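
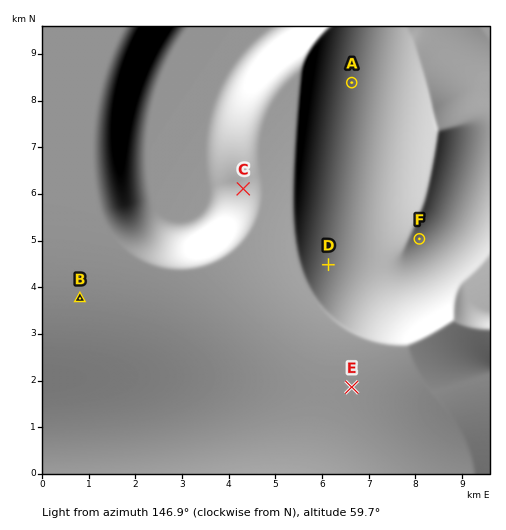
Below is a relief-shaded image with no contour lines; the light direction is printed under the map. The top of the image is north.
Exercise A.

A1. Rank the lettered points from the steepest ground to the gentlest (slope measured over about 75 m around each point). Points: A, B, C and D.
C D A B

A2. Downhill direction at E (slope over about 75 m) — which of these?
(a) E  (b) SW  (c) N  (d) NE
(d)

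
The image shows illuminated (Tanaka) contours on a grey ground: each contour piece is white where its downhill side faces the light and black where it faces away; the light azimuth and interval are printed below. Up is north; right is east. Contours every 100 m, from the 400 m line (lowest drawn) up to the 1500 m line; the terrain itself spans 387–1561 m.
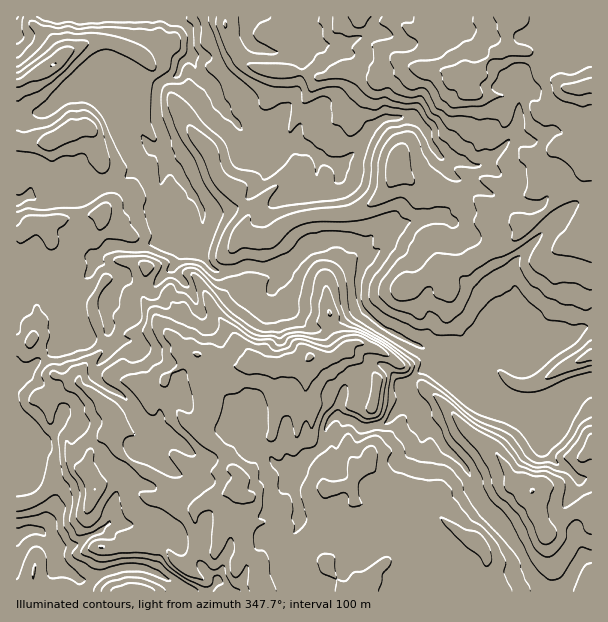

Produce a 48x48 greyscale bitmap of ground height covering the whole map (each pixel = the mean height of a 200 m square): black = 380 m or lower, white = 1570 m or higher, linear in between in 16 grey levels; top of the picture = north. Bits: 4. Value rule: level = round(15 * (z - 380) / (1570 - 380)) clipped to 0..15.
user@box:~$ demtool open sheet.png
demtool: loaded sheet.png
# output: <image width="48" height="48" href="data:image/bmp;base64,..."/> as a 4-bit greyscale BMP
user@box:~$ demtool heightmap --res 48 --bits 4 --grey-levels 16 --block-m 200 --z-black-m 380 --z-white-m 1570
<image width="48" height="48" href="data:image/bmp;base64,Qk32BAAAAAAAAHYAAAAoAAAAMAAAADAAAAABAAQAAAAAAIAEAAATCwAAEwsAABAAAAAAAAAAAAAAABEREQAiIiIAMzMzAERERABVVVUAZmZmAHd3dwCIiIgAmZmZAKqqqgC7u7sAzMzMAN3d3QDu7u4A////AGZmZWiZmHeJmrzMu7u83bqqu7u7upmZmWZVVWZ3d3m6qszLu7vLzMuqu7u7upmZmVZVZ3h3eJu6u8zLu7zLu8uqu7u8upqpmVVVaJqZmqq7y8zLqru7u7uqq7vMqZu6mURFZ4maqqq7zMy7q7u7qqqqu7zLmazLqkRGeZiZmqq7zMy7uruqqqqqu8u5ibzLq2ZWiqmZqqvMzMzLuru7u7u7u7qYmry7u3dmermaq7u8zd3Luru7y7u7u7qJq8y6q2d3irqaqru7zd3LqrzMy7u7u6mKvN3LqmZ3m7qqq6q7zd27qru8y7u6qpiavMy6mWZ4q7qqqqq7zdy6qqu7zLqpmYiby6mYmmZomqqqqqqrzMu7qqq7vLqZmImruod4qmZomau6qqq8zLu7u7qrq7qYiJq7qHZnmmZ4mau6qqvMy7u8vLqqmZmHeKuph2ZmeWeIiau6qqzMy7u8zMqZmpiHial3ZmZmeHiIiaupq7vMy7u8zMuqvKh3iZdmZmZmZ3iImrqau7vMzMvMzNy6vLh4mGVVZmZmZmeJqpmru8vMzMzN3dy7u7h4dlVWZ3d2ZmaJmomqq7zMzN3d3u3Lu7qXZVVmZmaIh3d3eIiZmrzN3d3d3u7dy7uXVWZmZmZniXh2Znd4irzMzMzLvdzN3LhlZmZmZmZmeHh2Zmd4msy6q7qYmpqruWVmZ3ZmZmZmZ3d2ZnZ3irqpqpd3d4modmZ3eIdmZmZnd2dmZnZ3ipqZqHZmZ4mnZniIiIh2Zmd3iGZmZnZniJmJl2ZlZomXV4mZmZh3ZneIiWZmZmdnd4d4dmZlVnmHV4mZmZmHd3iZmWZmZlZmh2Z3VVVVVniGVnmZmZmYd4maqmZmZlZ3h2VUVlVVVWdmVWiJmZmZiJqqqmZmZlVVVUQzVnZmZVVVVWeJmZmaqYqqu3Z3ZmZWVDMzRnd3ZlVVVWZ4mYmaqqmqu3d3ZmdlVDMzRXdnd2ZmZmZ3iIiaqrqqu2ZmZndlQzMzNGZmZ3d3d3Z3d4iaqqqqq0RFVWZlQzMzRVZlVVVmeIeIiImaqqqrq0RVVFVVQzMzVmVVVURFV5mZmYmZqqu7u0RVVVVEQzM0ZlVEVUREVpmZiIiZmqu7vFVVVVVUMyM1ZUQ0RUREVoqZh3iImqu7zFVmVWVDMyNFZDM0RERERomYd3iZmrvMzWZ3dmVDMyRWVDM0RERVVXmYeImamqvMzFVnd3UzMzRVQzMzREVVVWd3eJqqqqu8zFRFZmQzMjVUMzNEREVWZlVmiaqqqrzMzFRERUMzMkRDMzRERVVWZ3d3m8zLu7zN3WVEMzMzMkQzIzRFVWZneImarN3cu7vO7nZlQzMzMyIyI0VWZnh4iaq7zd7cu7ze7ld3VDMzRDIiNFZ3d3iImaq8zd7ty7zN3TVnZURERDISNWZmZmd4iau7vM3d3MzMzCNWZlRERDMTRmVWZmZ3iaqqu8zN3dzMzBNERERDMzMTRlVmZmeIiJmru7vM3czMzBMhEREREhEjVlVWZmeJmZqru7vM3tzMzA=="/>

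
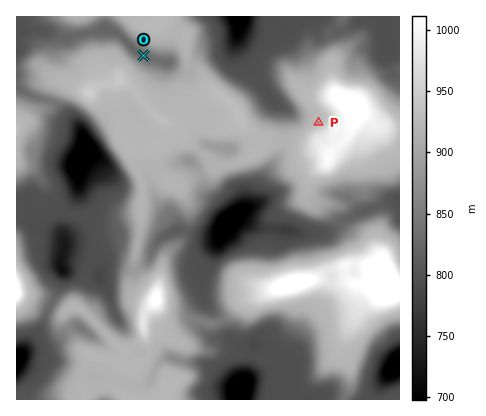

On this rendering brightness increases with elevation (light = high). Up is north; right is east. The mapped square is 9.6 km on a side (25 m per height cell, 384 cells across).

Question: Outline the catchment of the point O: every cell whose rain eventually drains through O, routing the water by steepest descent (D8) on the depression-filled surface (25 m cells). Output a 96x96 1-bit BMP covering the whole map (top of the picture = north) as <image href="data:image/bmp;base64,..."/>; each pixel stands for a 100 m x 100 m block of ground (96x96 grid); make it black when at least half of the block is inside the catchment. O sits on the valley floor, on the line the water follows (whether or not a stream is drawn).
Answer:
<image width="96" height="96" href="data:image/bmp;base64,Qk2+BAAAAAAAAD4AAAAoAAAAYAAAAGAAAAABAAEAAAAAAIAEAAATCwAAEwsAAAIAAAAAAAAA////AAAAAAAAAAAAAAAAAAAAAAAAAAAAAAAAAAAAAAAAAAAAAAAAAAAAAAAAAAAAAAAAAAAAAAAAAAAAAAAAAAAAAAAAAAAAAAAAAAAAAAAAAAAAAAAAAAAAAAAAAAAAAAAAAAAAAAAAAAAAAAAAAAAAAAAAAAAAAAAAAAAAAAAAAAAAAAAAAAAAAAAAAAAAAAAAAAAAAAAAAAAAAAAAAAAAAAAAAAAAAAAAAAAAAAAAAAAAAAAAAAAAAAAAAAAAAAAAAAAAAAAAAAAAAAAAAAAAAAAAAAAAAAAAAAAAAAAAAAAAAAAAAAAAAAAAAAAAAAAAAAAAAAAAAAAAAAAAAAAAAAAAAAAAAAAAAAAAAAAAAAAAAAAAAAAAAAAAAAAAAAAAAAAAAAAAAAAAAAAAAAAAAAAAAAAAAAAAAAAAAAAAAAAAAAAAAAAAAAAAAAAAAAAAAAAAAAAAAAAAAAAAAAAAAAAAAAAAAAAAAAAAAAAAAAAAAAAAAAAAAAAAAAAAAAAAAAAAAAAAAAAAAAAAAAAAAAAAAAAAAAAAAAAAAAAAAAAAAAAAAAAAAAAAAAAAAAAAAAAAAAAAAAAAAAAAAAAAAAAAAAAAAAAAAAAAAAAAAAAAAAAAAAAAAAAAAAAAAAAAAAAAAAAAAAAAAAAAAAAAAAAAAAAAAAAAAAAAAAAAAAAAAAAAAAAAAAAAAAAAAAAAAAAAAAAAAAAAAAAAAAAAAAAAAAAAAAAAAAAAAAAAAAAAAAAAAAAAAAAAAAAAAAAAAAAAAAAAAAAAAAAAAAAAAAAAAAAAAAAAAAAAAAAAAAAAAAAAAAAAAAAAAAAAAAAAAAAAAAAAAAAAAAAAAAAAAAAAAAAAAAAAAAAAAAAAAAAAAAAAAAAAAAAAAAAAAAAAAAAAAAAAAAAAAAAAAAAAAAAAAAAAAAAAAAAAAAAAAAAAAAAAAAAAAAAAAAAAAAAAAAAAAAAAAAAAAAAAAAAAAAAAAAAAAAAAAAAAAAAAAAAAAAAAAAAAAAAAAAAAAAAAAAAAAAAAAAAAAAAAAAAAAAAAAAAAAAAAAAAAAAAAAAAAAAAAAAAAAAAAAAAAAAAAAAAAAAAAAAAAAYAAAAAAAAAAAAAAB8AAAAAAAAAAAAAAD+AAAAAAAAAAAAAAP/gAAAAAAAAAAAAAP/gAAAAAAAAAAAAAf/gAAAAAAAAAAAAA//4AAAAAAAAAAAAB//8AAAAAAAAAAAAD//+AAAAAAAAAAAAD//+AAAAAAAAAAAAH//8AAAAAAAAAAAAf//8AAAAAAAAAAAAP//4AAAAAAAAAAAAH//wAAAAAAAAAAAAD//gAAAAAAAAAAAAB/+AAAAAAAAAAAAAA/+AAAAAAAAAAAAAA/+AAAAAAAAAAAAAA/+AAAAAAAAAAAAAAf8AAAAAAAAAAAAAAP8AAAAAAAAAAAAAAP8AAAAAAAAAAAAAAP8AAAAAAAAAAAAAAP8AAAAAAAAAAAAAAPwAAAAAAAAAAAAAAPgAAAAAAAAAAAAAADAAAAAAAAAAAAAAAAAAAAAAAAAA="/>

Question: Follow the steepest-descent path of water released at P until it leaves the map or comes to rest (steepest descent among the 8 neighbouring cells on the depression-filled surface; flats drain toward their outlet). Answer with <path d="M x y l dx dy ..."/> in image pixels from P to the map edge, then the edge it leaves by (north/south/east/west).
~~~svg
<path d="M318 122l-2-2-14 0-18-14-10-4 0-2-10-10-4-6-18-18 0-4-4-14 0-30 2-2"/>
exit: north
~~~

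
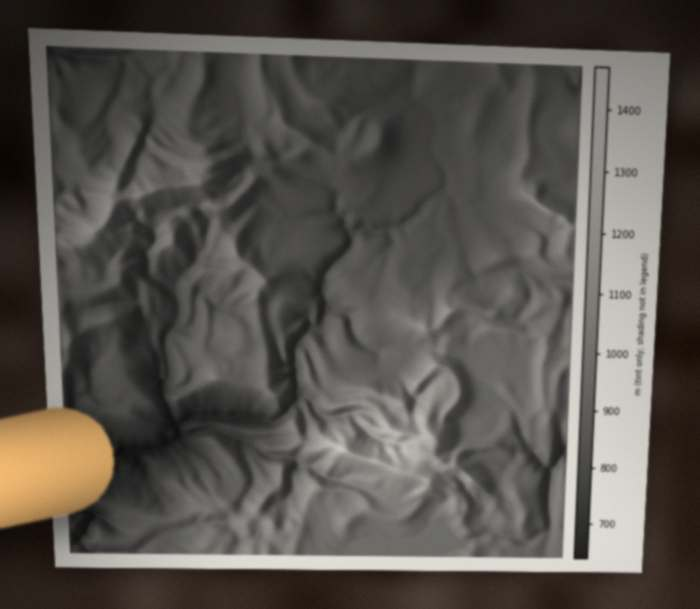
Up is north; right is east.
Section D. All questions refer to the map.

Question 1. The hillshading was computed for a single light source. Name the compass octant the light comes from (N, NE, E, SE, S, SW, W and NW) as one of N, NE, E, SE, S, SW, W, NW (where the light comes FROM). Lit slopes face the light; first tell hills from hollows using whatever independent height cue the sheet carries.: W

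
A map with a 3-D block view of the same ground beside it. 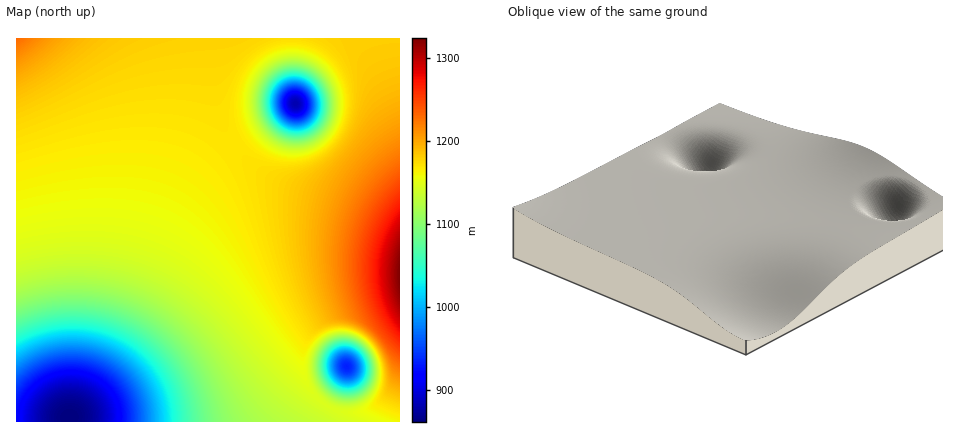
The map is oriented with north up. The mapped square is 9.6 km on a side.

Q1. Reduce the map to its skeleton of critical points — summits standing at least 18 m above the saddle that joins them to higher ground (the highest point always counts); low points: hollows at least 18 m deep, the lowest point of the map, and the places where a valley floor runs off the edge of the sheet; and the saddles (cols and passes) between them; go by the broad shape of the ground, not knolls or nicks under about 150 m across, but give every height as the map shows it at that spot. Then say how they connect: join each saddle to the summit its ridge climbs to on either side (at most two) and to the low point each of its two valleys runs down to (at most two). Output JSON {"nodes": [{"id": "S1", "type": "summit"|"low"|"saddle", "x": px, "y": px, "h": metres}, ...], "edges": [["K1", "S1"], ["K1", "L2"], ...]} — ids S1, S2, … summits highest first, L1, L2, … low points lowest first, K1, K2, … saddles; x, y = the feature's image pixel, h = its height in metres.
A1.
{"nodes": [
{"id": "S1", "type": "summit", "x": 400, "y": 274, "h": 1324},
{"id": "S2", "type": "summit", "x": 16, "y": 38, "h": 1231},
{"id": "L1", "type": "low", "x": 70, "y": 418, "h": 862},
{"id": "L2", "type": "low", "x": 296, "y": 104, "h": 882},
{"id": "L3", "type": "low", "x": 346, "y": 366, "h": 934},
{"id": "K1", "type": "saddle", "x": 234, "y": 146, "h": 1170},
{"id": "K2", "type": "saddle", "x": 328, "y": 406, "h": 1146}],
"edges": [["K1", "S1"], ["K1", "S2"], ["K1", "L1"], ["K1", "L2"], ["K2", "S1"], ["K2", "L1"], ["K2", "L3"]]}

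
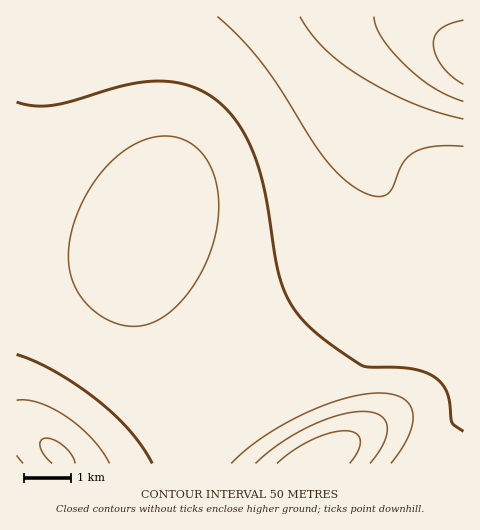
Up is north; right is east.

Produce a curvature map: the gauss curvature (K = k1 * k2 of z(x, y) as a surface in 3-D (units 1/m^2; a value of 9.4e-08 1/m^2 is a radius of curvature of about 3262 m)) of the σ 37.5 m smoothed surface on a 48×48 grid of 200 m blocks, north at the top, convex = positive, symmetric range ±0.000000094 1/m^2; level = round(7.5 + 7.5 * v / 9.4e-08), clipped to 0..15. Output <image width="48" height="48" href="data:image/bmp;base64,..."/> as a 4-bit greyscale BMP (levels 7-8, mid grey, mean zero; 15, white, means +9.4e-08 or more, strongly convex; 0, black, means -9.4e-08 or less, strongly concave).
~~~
<image width="48" height="48" href="data:image/bmp;base64,Qk32BAAAAAAAAHYAAAAoAAAAMAAAADAAAAABAAQAAAAAAIAEAAATCwAAEwsAABAAAAAAAAAAAAAAABEREQAiIiIAMzMzAERERABVVVUAZmZmAHd3dwCIiIgAmZmZAKqqqgC7u7sAzMzMAN3d3QDu7u4A////AHiJ+oh3d3d3d3d3d3d4iZmZmYh3d3d3iHiL2Id3d3d3d3d3d3d3iJmZmZiHd3d3d4iJiId3d3d3d3d3d3d3eIiZmZiId3d3d4iIh3d3d3d3d3d3d3d3d3iIiYiId3d3d4iId3d3d3d3d3d3d3d3d3d4iIiId3d3d3d3d3d3d3d3d3d3d3d3d3d3eIiId3d3d3d3d3d3d3d3d3d3d3d3d3d3d3d3d3d3d3d3d3d3d3d3d3d3d3d3d3d3d3d3d3d3d3d3d3d3d3d3d3d3d3d3d3d3d3d3d3d3d3d3d3d3d3d3d3d3d3d3d3d3d3d3d3d3d3d3d3d3d3d3d3d3d3d3d3d3d3d3d3d3d3d3d4iIh3d3d3d3d3d3d3d3d3d3d3d3d3d3d4iIh3d3d3d3d3d3d3d3d3d3d4h3d3d3eIiIh3d3d3d3d3d3d3d3d3d3d3d3d3d3eIiIh3d3d3d3d3d3d3d3d3d3d3d3d3d3eIiId3d3d3d3d3d3d3d3d3d3d3d3d3d3d4iId3d3d3d3d3d3d3d3d3d3d3d3d3d3d3d3d3d3d3d3d3d3d3d3d3d3d3d3d3d3d3d3d3d3d3d3d3d3d3d3d3d3d3d3d3d3d3d3d3d3d3d3d3d3d3d3d3d3d3d3d3d3d3d3d4iHd3d3d3d3d3d3d3d3d3d3d3d3d3d3eIiIh3d3d3d3d3d3d3d3d3d3d3d3d3d3iIiIiId3d3d3d3d3d3d3d3d3d3d3d3d3iIiIiIh3d3d3d3d3d3d3d3d3d3d3d3d3iIiIiIh3d3d3d3d3d3d3d3d3d3d3d3d3iIiIiIiHd3d3d3d3d3d4d3d3d3d3d3d3iIiIiIiHd3d3d3d3d3eHd3d3d3d3d3d3iIiIiIiId3d3d3d3d3iHd3d3eHd3d3d3iIiIiIiId3d3d3d3d4h3d3d3iHd3d3d3iIiIiIiId3d3d3d3eIh3d3eIiHd3d3d3iIiIiIiId3d3d3d3eId3d3iIiHd3d3d3eIiIiIiId3d3d3d3iHd3d3iIiHd3d3d3eIiIiIiId3d3d3d4iHd3d3iIiHd3d3d3d4iIiIiId3d3d3d4h3d3d3iIiHd3d3d3d3iIiIiHd3d3d3eId3d3d3d4iHd3d3d3d3d4iIh3d3d3d3d3d3d3d3d3d3d3d3d3d3d3d3d3d3d3d3d3d3d3d3d3d3d3d3d3d3d3d3d3d3d3d3d3d3d3d3d3d3d3d3d3d3d3d3d3d3d3d3d3d3d3d3d3d3d3d3d3d3d3d3d3d3d3h3d3d3d3d3d3d3d3d3d3d3d3d3d3d3d4h3d3d3d3d3d3d3d3d3d3d3d3d3d3d3d4h3d3d3d3d3d3eHd3d3d3d3d3d3d3d3d4h3d3d3d3d3d3eHd3d3d3d3d3d3d3d3d3d3d3d3d3d3d3eHd3d3d3d3d3d3d3d3d3eHd3d3d3d3d3d3d3d3d3d3d3d3d3d3d3iId3d3d3d3d3d3d3d3d3d3d3d3d3d3d3iIh3d3d3d3d3d3d3d3d3d3d3d3d3d3d3iIiHd3d3d3d3dw=="/>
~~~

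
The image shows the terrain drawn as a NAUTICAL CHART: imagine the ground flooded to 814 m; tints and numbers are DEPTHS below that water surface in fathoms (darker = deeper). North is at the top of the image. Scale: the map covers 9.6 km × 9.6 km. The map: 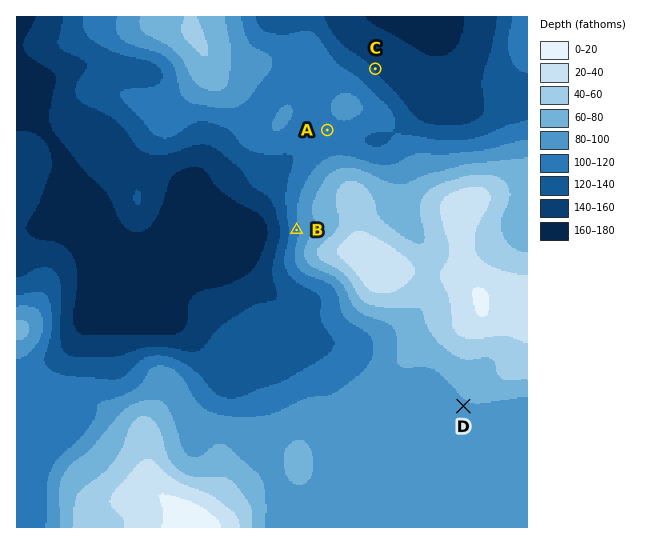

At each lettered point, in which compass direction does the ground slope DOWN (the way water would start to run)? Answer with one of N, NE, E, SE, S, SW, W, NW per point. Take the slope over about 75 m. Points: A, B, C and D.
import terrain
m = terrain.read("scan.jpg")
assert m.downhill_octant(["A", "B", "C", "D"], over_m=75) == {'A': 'SW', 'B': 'W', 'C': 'NE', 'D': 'SW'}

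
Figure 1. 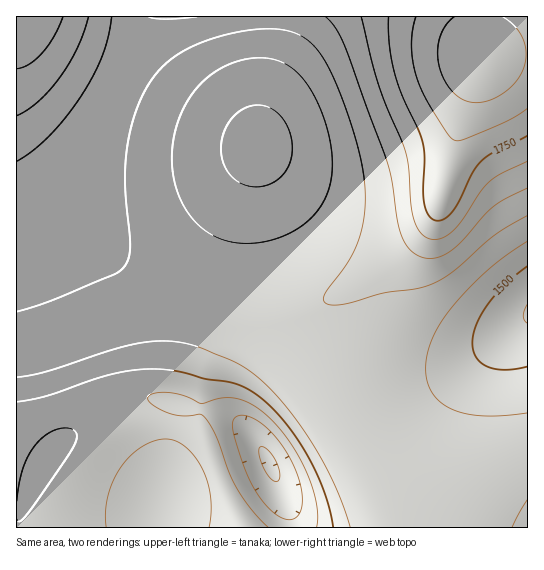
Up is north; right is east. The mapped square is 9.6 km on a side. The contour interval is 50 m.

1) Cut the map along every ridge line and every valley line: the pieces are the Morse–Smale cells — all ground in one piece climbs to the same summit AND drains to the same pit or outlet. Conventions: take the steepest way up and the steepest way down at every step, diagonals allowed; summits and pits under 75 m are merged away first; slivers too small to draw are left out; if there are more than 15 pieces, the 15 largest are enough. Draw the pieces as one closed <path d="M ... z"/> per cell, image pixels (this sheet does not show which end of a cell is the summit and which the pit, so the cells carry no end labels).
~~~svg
<path d="M477 16l-327 0-70 138-13 19-15 14 15 15 22 32 17 17 41 24 56 20 50 12 41 2 24-5 28-15 36-28 25-16 14-10 12-16 7-16 16-68 24-74z"/><path d="M53 188l-24 20-13 7 1 313 378-1-11-34-25-48-16-47-10-75 0-21 4-7-19 9-15 4-32 1-58-12-46-14-41-19-20-13-17-17-17-25z"/><path d="M527 55l-47 2-27 88-13 58-7 16-14 17-78 56-8 10 4 64 8 43 14 36 25 48 11 35 133-1z"/><path d="M149 16l-133 1 1 198 24-16 35-38z"/><path d="M527 16l-49 0 2 39 47 0z"/>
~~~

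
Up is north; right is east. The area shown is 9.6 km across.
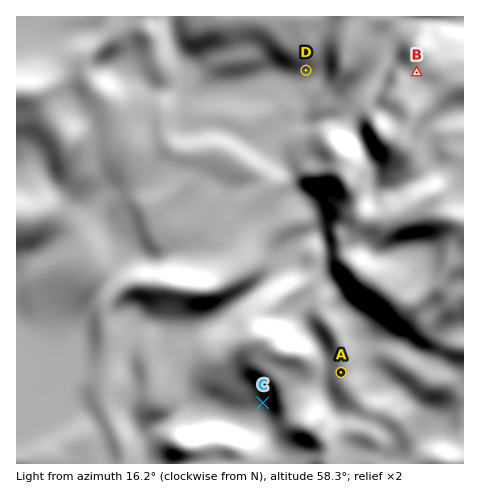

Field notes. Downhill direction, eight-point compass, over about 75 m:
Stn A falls W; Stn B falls W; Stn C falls SW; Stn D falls S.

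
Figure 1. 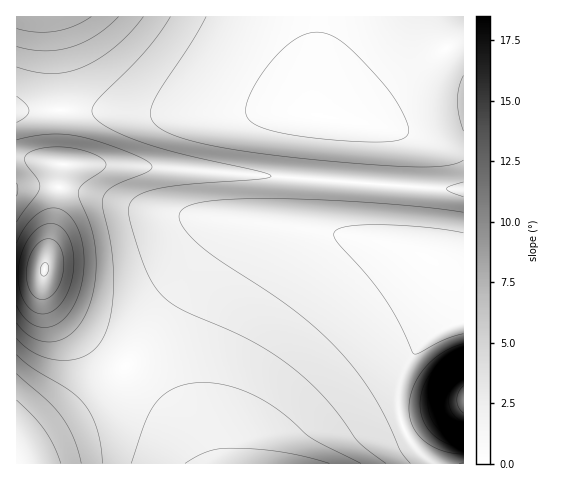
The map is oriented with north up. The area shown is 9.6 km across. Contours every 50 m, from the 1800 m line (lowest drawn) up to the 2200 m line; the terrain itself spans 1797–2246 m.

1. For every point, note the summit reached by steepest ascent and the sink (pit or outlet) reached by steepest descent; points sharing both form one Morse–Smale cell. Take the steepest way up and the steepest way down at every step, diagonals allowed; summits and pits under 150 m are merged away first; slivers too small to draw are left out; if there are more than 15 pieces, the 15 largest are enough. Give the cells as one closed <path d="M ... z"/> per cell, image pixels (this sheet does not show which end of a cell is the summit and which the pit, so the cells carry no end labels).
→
<path d="M463 16l-144 0-3 52 2 47-35-5-70 3-197-2 0 47 47 7-9 57-10 47 0 17 5 12 25 27 63 50 31 30 22 28 16 31 228-1-11-7-15-18-8-20-2-22 6-28 13-20 21-17 26-10z"/><path d="M318 16l-301 0-1 94 88 0 28 3 151-3 35 5-2-10z"/><path d="M27 158l-11 1 0 304 188 1-1-8-13-23-22-28-31-30-63-50-25-27-5-12 0-17 10-47 9-57z"/><path d="M463 322l-14 3-24 15-15 17-10 24-2 23 5 24 14 23 17 13 30-1z"/>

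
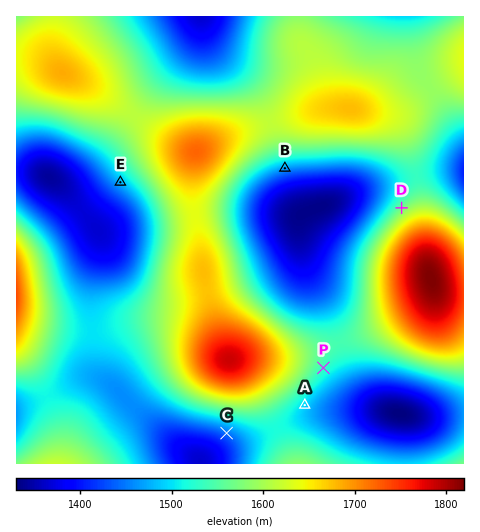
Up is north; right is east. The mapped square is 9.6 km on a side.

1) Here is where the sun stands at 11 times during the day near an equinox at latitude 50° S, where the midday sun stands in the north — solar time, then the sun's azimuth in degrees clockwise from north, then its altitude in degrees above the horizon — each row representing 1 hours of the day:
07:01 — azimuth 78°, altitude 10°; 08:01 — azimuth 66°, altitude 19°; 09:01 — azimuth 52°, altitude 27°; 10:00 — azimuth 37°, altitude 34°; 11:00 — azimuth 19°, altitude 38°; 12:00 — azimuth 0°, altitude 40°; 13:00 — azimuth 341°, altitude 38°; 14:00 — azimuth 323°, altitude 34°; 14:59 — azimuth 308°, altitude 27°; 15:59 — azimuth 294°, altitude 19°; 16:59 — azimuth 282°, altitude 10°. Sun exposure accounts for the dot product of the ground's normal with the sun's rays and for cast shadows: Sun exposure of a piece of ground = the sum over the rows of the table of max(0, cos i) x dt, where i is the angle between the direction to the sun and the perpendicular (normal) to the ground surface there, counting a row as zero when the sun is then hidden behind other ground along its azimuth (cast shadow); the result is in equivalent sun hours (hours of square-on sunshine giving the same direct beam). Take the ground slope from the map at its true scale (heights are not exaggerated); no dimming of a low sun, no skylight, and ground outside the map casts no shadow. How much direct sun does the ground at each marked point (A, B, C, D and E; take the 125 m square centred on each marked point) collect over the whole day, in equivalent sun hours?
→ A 4.4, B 3.4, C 3.9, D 5.7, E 4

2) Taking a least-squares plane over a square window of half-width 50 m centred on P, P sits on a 7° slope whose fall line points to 131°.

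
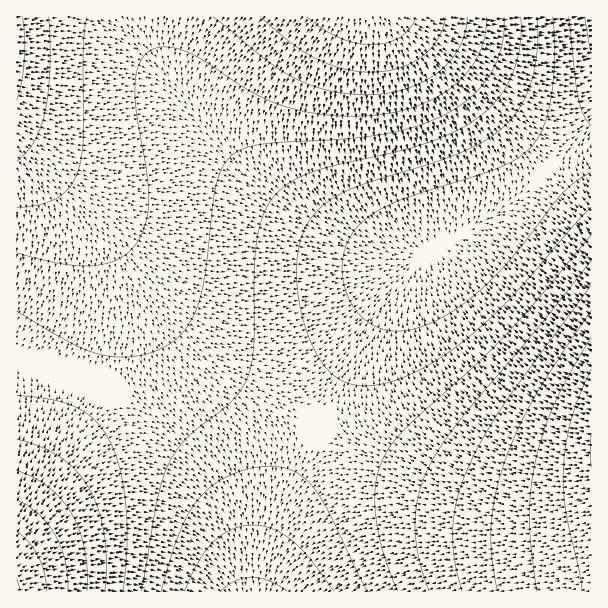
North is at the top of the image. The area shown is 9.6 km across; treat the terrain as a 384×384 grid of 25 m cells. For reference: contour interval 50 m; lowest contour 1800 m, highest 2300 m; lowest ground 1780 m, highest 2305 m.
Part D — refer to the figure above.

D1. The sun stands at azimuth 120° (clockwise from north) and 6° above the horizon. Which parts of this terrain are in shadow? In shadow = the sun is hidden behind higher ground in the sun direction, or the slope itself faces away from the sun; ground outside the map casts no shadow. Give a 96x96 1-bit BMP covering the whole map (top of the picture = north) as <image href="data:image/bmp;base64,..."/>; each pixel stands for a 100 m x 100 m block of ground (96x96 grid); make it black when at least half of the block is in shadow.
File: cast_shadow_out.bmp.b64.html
<image width="96" height="96" href="data:image/bmp;base64,Qk2+BAAAAAAAAD4AAAAoAAAAYAAAAGAAAAABAAEAAAAAAIAEAAATCwAAEwsAAAIAAAAAAAAA////AAAAAAAAAAAAAAAAAAAAAAAAAAAAAAAAAAAAAAAAAAAAAAAAAAAAAAAAAAAAAAAAAAAAAAAAAAAAAAAAAAAAAAAAAAAAAAAAAAAAAAAAAAAAAAAAAAAAAAAAAAAAAAAAAAAAAAAAAAAAAAAAAAAAAAAAAAAAAAAAAAAAAAAAAAAAAAAAAAAAAAAAAAAAAAAAAAAAAAAAAAAAAAAAAAAAAAAAAAAAAAAAAAAAAAAAAAAAAAAAAAAAAAAAAAAAAAAAAAAAAAAAAAAAAAAAAAAAAAAAAAAAAAAAAAAAAAAAAAAAAAAAAAAAAAAAAAAAAAAAAAAAAAAAAAAAAAAAAAAAAAAAAAAAAAAAAAAAAAAAAAAAAAAAAAAAAAAAAAAAAAAAAAAAD/4AAAAAAAAAAAAAf/8AAAAAAAAAAAAB//8AAAAAAAAAAAAH//8AAAAAAAAAAAAP//8AAAAAAAAAAAA///8AAAAAAAAAAAB///8AAAAAAAAAAAD///8AAAAAAAAAAAH///8AAAAAAAAAAAP///8AAAAAAAAAAAf///8AAAAAAAAAAA////8AAAAAAAAAAB////8AAAAAAAAAAB////8AAAAAAAAAAD////8AAAAAAAAAAH////8AAAAAAAAAAH////8AAAAAAAAAAP////8AAAAAAAAAAP////8AAAAAAAAAAf////8AAAAAAAAAAf////8AAAAAAAAAA/////8AAAAAAAAAA/////8AAAAAAAAAA/////8AAAAAAAAAA/////8AAAAAAAAAB/////8AAAAAAAAAB/////8AAAAAAAAAB/////8AAAAAAAAAA/////8AAAAAAAAAA/////8AAAAAAAAAA/////8AAAAAAAAAAf////8AAAAAAAAAAP////8AAAAAAAAAAP////8AAAAAAAAAAD////8AAAAAAAAAAB////8AAAAAAAAAAAf///8AAAAAAAAAAAH///8AAAAAAAAAAAB///8AAAAAAAAAAAAP//8AAAAAAAAAAAAA//8AAAAAAAAAAAAAD/8AAAAAAAAAAAAAAH8AAAAAAAAAAAAAAAEAAAAAAAAAAAAAAAAAAAAAAAAAAAAAAAAAAAAAAAAAAAAAAAAAAAAAAAAAAAAAAAAAAAAAAAAAAAAAAAAAAAAAAAAAAAAAAAAAAAAAAAAAAAAAAAAAAAAAAAAAAAAAAAAAAAAAAAAAAAAAAAAAAAAAAAAAAAAAAAAAAAAAAAAAAAAAAAAAAAAAAAAAAAAAAAAAAAAAAAAAAAAAAAAAAAAAAAAAAAAAAAAAAAAAAAAAAAAAAAAAAAAAAAAAAAAAAAAAAAAAAAAAAAAAAAAAAAAAAAAAAAAAAAAAAAAAAAAAAAAAAAAAAAAAAAAAAAAAAAAAAAAAAAAAAAAAAAAAAAAAAAAAAAAAAAAAAAAAAAAAAAAAAAAAAAAAAAAAAAAAAAAAAAAAAAAAAAAAAAAAAAAAAAAAAAAAAAAAAAAAAAAAAAAAAAAAAAAAAAAAAAAAAAAAAAAAAAAAAAAAAAA="/>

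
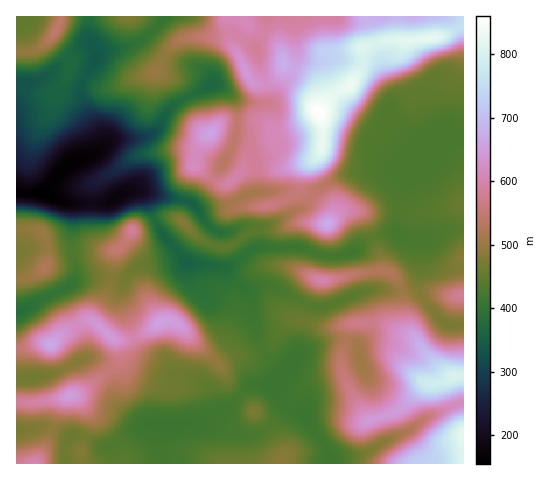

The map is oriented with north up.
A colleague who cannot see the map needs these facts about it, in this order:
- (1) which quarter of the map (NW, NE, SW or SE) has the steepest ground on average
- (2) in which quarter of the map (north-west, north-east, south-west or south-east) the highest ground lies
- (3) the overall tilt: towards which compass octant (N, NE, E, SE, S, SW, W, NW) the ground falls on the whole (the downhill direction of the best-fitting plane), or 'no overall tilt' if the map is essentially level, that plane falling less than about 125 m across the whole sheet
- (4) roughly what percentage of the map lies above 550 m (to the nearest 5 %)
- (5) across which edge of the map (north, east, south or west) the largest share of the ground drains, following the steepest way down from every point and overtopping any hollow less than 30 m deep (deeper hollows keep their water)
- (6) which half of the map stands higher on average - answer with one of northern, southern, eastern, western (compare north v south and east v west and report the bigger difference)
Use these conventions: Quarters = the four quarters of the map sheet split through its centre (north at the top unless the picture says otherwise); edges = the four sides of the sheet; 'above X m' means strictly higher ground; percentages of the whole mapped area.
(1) The north-west quarter is the steepest part of the map.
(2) The highest point lies in the north-east quarter of the map.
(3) Overall the map slopes down towards the west.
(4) Roughly 30 % of the ground is higher than 550 m.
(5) Most of the ground drains across the western edge.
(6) Taken as a whole, the eastern half is higher than the western.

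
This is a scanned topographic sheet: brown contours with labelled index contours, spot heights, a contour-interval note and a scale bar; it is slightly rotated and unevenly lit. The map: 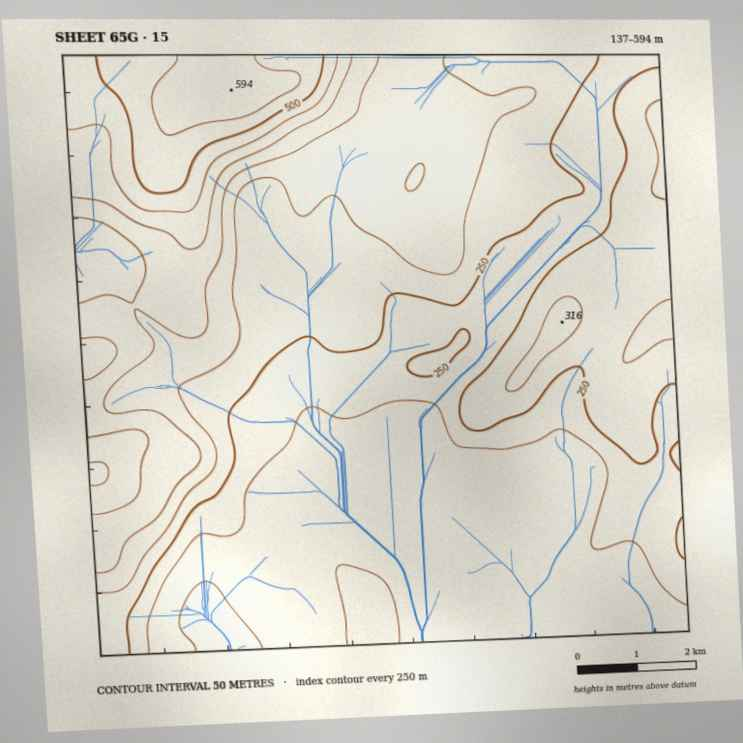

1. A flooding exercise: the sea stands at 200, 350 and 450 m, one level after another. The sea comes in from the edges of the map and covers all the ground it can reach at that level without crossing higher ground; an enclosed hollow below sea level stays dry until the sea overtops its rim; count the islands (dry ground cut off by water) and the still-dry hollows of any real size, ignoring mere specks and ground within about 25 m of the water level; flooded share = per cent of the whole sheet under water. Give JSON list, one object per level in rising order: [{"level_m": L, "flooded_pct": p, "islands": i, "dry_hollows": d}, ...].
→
[{"level_m": 200, "flooded_pct": 25, "islands": 0, "dry_hollows": 0}, {"level_m": 350, "flooded_pct": 82, "islands": 0, "dry_hollows": 0}, {"level_m": 450, "flooded_pct": 92, "islands": 0, "dry_hollows": 0}]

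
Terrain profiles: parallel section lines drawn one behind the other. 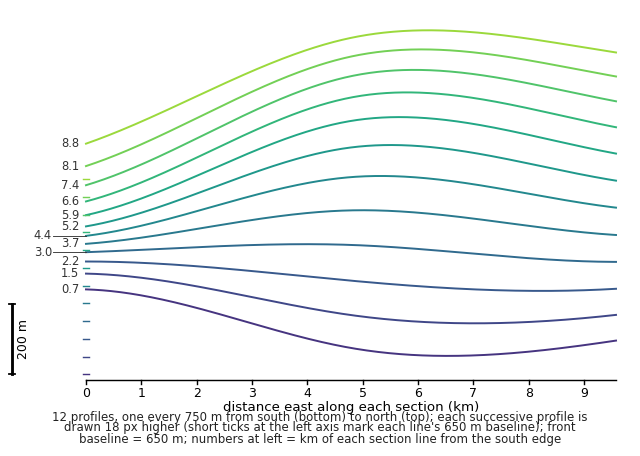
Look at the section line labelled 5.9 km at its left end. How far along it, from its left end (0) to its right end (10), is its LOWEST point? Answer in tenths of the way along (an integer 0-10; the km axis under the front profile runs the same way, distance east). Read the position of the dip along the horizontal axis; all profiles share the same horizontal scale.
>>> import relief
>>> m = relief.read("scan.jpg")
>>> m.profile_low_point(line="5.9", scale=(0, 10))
0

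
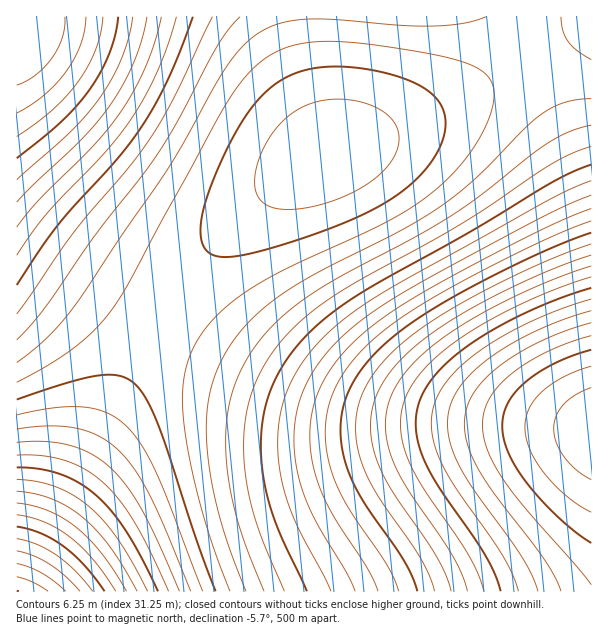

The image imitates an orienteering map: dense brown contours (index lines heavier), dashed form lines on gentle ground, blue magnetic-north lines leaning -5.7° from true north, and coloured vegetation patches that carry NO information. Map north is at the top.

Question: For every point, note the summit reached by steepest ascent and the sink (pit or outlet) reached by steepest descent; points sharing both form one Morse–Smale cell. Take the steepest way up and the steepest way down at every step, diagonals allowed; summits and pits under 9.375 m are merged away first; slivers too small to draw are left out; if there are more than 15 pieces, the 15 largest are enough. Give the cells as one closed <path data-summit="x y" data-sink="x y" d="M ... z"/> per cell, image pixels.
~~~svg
<path data-summit="327 153" data-sink="591 429" d="M528 60l-55 31-57 29-39 16-53 18-27 16-42 34-27 26-34 37-36 53 52 30 62 32 60 22 40 10 38 4 181 10 1-230-27-69z"/><path data-summit="17 591" data-sink="591 429" d="M159 320l-19 31-48 98-30 54-24 48-15 41 569-1-1-163-181-10-60-9-38-11-40-16-62-32z"/><path data-summit="327 153" data-sink="23 29" d="M501 16l-475 0-2 13-8 3 0 193 77 55 60 38 6 1 35-52 34-37 27-26 42-34 27-16 53-18 39-16 57-29 52-30 3-4-4-6z"/><path data-summit="17 591" data-sink="23 29" d="M17 226l-1 365 5 1 17-41 24-48 96-183-65-40z"/><path data-summit="17 591" data-sink="591 429" d="M591 25l-25 12-37 22 36 70 19 47 7 22z"/><path data-summit="17 591" data-sink="23 29" d="M591 16l-89 1 26 43 38-23 25-12z"/>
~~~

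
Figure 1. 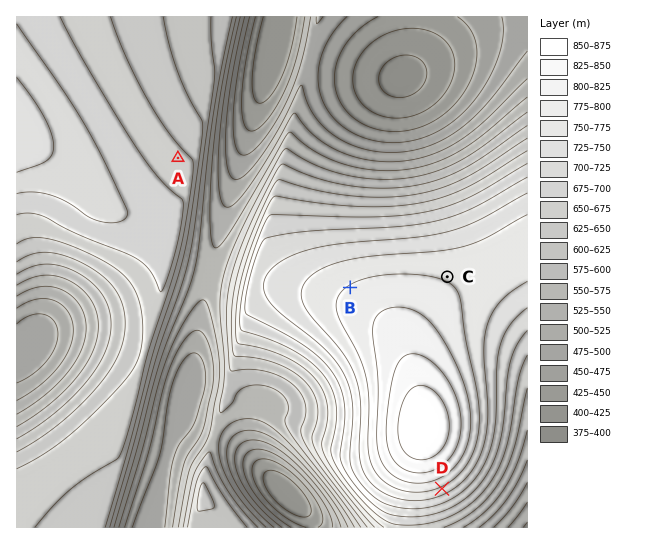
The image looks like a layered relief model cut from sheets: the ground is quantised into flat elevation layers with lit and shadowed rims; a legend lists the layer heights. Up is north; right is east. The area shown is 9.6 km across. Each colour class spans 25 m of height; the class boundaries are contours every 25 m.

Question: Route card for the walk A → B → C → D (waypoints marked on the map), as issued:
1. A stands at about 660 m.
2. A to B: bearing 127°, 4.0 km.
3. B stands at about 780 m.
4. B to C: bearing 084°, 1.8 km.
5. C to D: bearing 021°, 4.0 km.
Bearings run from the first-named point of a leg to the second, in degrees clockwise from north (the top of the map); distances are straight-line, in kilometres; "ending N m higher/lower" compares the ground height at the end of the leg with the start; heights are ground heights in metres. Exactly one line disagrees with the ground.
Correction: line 5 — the bearing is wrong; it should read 181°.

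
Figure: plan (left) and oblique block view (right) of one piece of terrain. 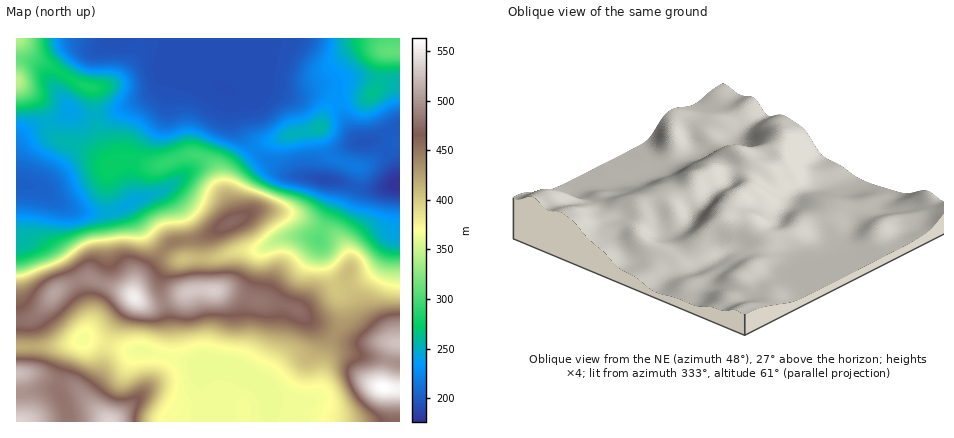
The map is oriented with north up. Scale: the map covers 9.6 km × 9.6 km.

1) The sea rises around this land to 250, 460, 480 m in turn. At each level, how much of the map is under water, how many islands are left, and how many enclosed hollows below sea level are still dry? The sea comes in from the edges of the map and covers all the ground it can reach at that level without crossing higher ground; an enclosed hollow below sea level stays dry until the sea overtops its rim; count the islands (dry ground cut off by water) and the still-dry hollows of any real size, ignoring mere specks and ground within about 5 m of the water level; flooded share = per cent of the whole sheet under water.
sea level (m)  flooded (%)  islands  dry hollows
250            32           1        0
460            84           1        0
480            89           1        0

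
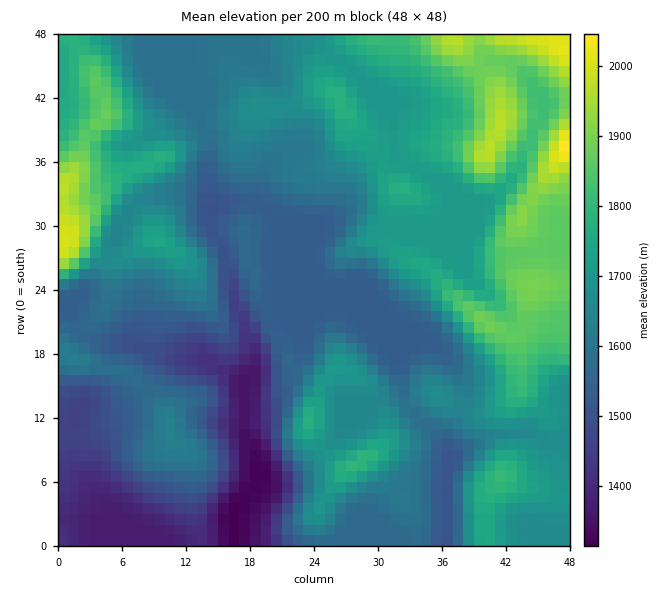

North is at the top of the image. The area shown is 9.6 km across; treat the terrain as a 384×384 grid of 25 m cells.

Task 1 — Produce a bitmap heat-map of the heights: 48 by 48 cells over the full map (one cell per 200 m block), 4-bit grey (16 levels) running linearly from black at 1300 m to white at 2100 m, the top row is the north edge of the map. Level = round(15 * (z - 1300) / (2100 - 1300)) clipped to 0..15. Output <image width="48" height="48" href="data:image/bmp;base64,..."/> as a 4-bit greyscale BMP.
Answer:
<image width="48" height="48" href="data:image/bmp;base64,Qk32BAAAAAAAAHYAAAAoAAAAMAAAADAAAAABAAQAAAAAAIAEAAATCwAAEwsAABAAAAAAAAAAAAAAABEREQAiIiIAMzMzAERERABVVVUAZmZmAHd3dwCIiIgAmZmZAKqqqgC7u7sAzMzMAN3d3QDu7u4A////ACIhEREREiIRAREkRVVVVVVVVEV4iHd3dyIRERERIiIRARI0VmZVVVVVVEV4iHd3dyIREREiIiIQARE0Z3ZVVVVVVEV4iHd3dyIhESIiMzMhABEkV3dlVVZmVEV5mId3dyIiIiIzNEMhEAETRnd2VWZmVEV5mYiIiCIiIiM0REQyEQASRniHZmZmVEV5mZmIhyIiIzRFVVVDIQASRniZh2ZmVEV4mZmIdzIiM0VVVVVUIQETVniZmIdmVERnmZiHdzMzNEVmZmZTIQEkZ3iJmYd2VERWiIiHdzMzNEVmZmVDIRE1eHd3iIh2VURWd3d3dzMzREVWZlVCERJGiId3d4h2VVVmZ3d3dzMzREVWZlQyERI2iYd3d3dlVWZnd3d3dzMzREVWZlQyIRI1eYd3d3dlZmZ3iIiIdzMzREVWZVVDERJFaId3d3ZWZ3ZniJmId0MzRFVVVVVCERNEV4d3d2ZWd3ZneJmYd0REVVVVREMyERJFVnh3d2VWZmZmeJqYh1VVVVVEMzIiIRJFVXiHdlRVZlVmeaqZiGZlVURDMzIiIhJFVWeHZURFVVVniaqpmWZVRERDMzMzMiNFRFd2VEREREVomqqqqmVVREREQzM0MiRURFZlRERERFaJq7uqqlVVVEREREREMjRERFVURERERWebu7u6qkVVVUREREVUM0REREREREREVnmruqu6qkRVVVVVVVVUM0RERERERERVZ5q6qau7ukRVVVVVVmZUNFREREREREVmeKqZmbu7u2VVZlVWZmZUNFRERERERFZ3iZmImru7u5dmZmZmZ3dURVRERERURWeIiYiImru7u8qHd3d3eHdURVREREVlVniIiIiIqru7u9yod3eIiHZURVREREVnd4iIiIiIqru7u925dniIh2VEVVREREVneIiIiIiIm7u7u93KdniIhlREVVVERERWeIiIiIiImru7u93Kh2eHdlREVVRERERVd4iIiIiIiry7u9zLl2d3ZlREREREVVVVZ4iIiIiIiby7u8y7qHZmZlRERERVVVVVZ4iZiIiIiKu7u9y6qYd2ZVREVVVVZmZmZ4mZiIiJmJq8u9y6mZiHZlRFVVVmZmZmd4mIiIiaqZm8zMy6mZmZh1RVVlVmZmZ3eIiIiImsy5ms3bu6mIiZmGVWZmZmZmd3iIiIiZq826ms3qq6iHeIh2VWZmZmZmeIiIiImZq83Lqr3pqqmId3dmVWZ2ZmZmeIiIiIiZqrzMqqzpmruph3ZlVmZ3d2ZniZiIiIiZmrzcuqvJmquph2ZlVmd3d3d3iZiHeIiJmbzcuqq5maupdmVVVWZ3d3d4mZh3eIiJmrzMuqq5mqqodlVVVWZ3d3eImYh3iIiZmrzMqqq5mrqXZVVVVWZmZmeImIeIiImZqrvLqqvJmqqHZVVVVmZmZmeIiHiIiZmqq7u7qrzJmqmGVVVVVmZmZnd4h4iJmZqru7u7u83ZmZh2VVVVVmZmZmd3eImZmaq8zLu8zN3pmYd2VVVVVmZmZnd3iJmpmqvM3Lzd3d3Q=="/>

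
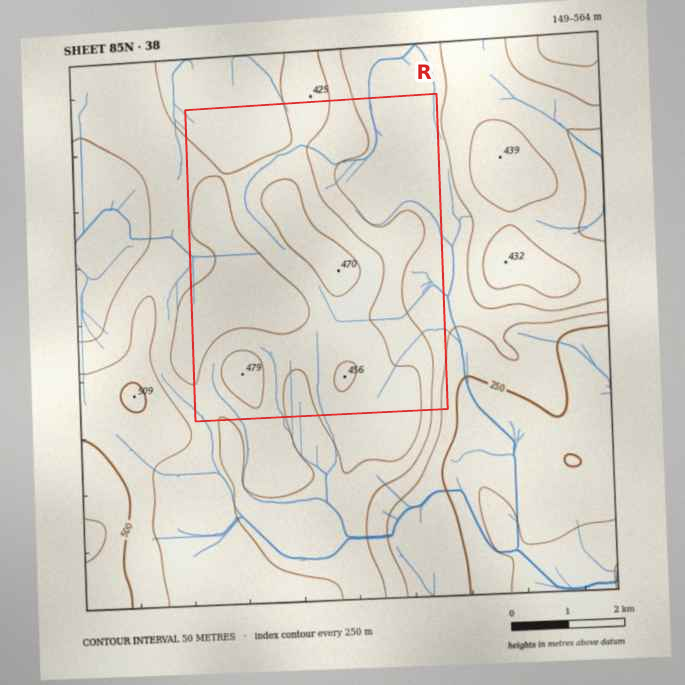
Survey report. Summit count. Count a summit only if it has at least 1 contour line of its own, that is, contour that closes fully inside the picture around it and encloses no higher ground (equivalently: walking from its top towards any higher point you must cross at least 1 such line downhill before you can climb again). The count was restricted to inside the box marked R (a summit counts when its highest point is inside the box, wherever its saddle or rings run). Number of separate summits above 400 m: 3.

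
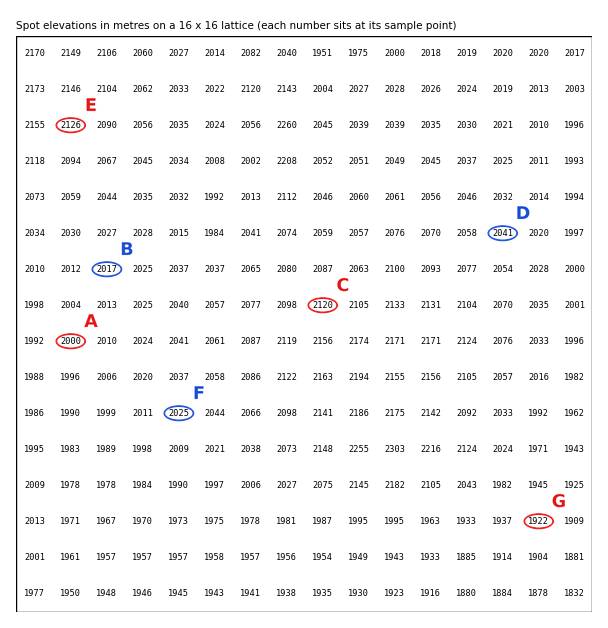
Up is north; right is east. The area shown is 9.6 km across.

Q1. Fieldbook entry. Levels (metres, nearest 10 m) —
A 2000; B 2020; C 2120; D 2040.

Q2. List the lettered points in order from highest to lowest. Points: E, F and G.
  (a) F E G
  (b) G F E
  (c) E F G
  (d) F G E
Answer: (c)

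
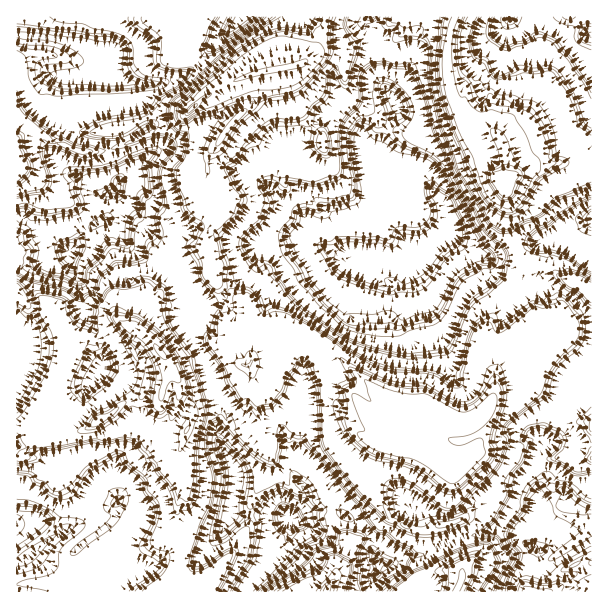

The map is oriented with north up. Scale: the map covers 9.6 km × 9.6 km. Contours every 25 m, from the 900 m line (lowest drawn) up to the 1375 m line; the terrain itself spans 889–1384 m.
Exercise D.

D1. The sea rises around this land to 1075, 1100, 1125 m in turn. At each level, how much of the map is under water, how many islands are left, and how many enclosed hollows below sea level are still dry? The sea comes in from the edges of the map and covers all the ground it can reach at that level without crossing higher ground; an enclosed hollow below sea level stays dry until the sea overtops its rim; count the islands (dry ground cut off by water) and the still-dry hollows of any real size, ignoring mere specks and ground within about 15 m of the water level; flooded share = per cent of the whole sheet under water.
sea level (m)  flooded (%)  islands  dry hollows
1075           25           0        1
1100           27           0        1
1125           29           0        1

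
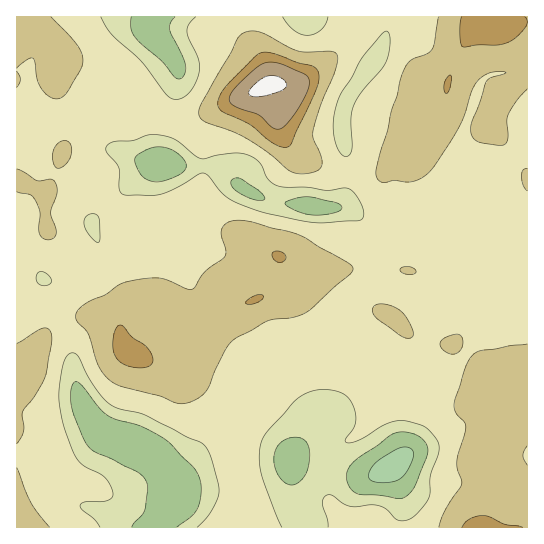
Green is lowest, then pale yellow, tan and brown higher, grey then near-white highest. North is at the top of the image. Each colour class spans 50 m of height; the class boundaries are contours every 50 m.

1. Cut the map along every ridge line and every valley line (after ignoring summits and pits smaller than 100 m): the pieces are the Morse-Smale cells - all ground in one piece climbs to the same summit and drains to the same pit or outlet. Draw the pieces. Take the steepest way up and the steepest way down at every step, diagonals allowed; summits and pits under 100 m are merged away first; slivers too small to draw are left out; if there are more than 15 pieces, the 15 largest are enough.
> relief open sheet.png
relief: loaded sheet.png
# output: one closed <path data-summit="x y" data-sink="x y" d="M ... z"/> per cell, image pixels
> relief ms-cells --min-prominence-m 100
<path data-summit="265 86" data-sink="311 206" d="M485 16l-242 0 0 7 2 10 19 32 4 12 0 8-75 35-18 0-13-3-39-22-18-8-14-16-22-8-10-2-2 8-12 7-12 3-16 0-1 295 10-1 7-4 16-43 9-6 13-3 26-1 16 7 7 7 4 19 7 7 14-30 0-13 14-19 6-33 10-22 15-18 12-8 19 14 37 16 19 13 30 11 24 2 34 0 6 3 42-1 12 5 16 18 7 15 1 10 7 8 1 8-4 10 16 8 22 24 7-6 11 0 17 5 2-2-1-201-33-41-8-3-8-9-29-12-3-7-3 20-10 21-20 23-12-5-6-10 6-23 2-14 5-12 18-16 22 0 1-8 14-31 12-15 12-6z"/><path data-summit="265 86" data-sink="395 466" d="M202 213l-12 8-15 18-10 22-6 33-14 19 0 13-13 29 50 14 9 8 29 16 4 22 8 18 15 61-2 34 283-1-1-152-4 1-14-5-11 0-7 6-22-24-16-8 4-14-8-12-2-14-10-16-12-13-8-4-46 0-6-3-34 0-24-2-30-11-19-13-37-16z"/><path data-summit="265 86" data-sink="137 446" d="M97 316l-26 1-18 6-8 10-12 36-3 3-14 3 0 152 227 1 4-10 0-24-15-61-8-18-4-22-29-16-9-8-51-13-7-7-7-23z"/><path data-summit="265 86" data-sink="155 39" d="M242 16l-225 0-1 6 15 3 11 6 11 11 8 19 18 4 12 6 14 16 18 8 39 22 13 3 18 0 75-35 0-8-4-12-19-32z"/><path data-summit="265 86" data-sink="395 466" d="M527 16l-41 0 1 9-12 6-12 15-14 31-1 8-22 0-18 16-5 12-2 14-6 19 1 8 5 6 12 5 14-14 13-22 6-28 3 7 29 12 8 9 8 3 34 42z"/><path data-summit="265 86" data-sink="395 466" d="M21 23l-5 0 0 55 17 1 21-7 5-6 1-8-7-16-11-11z"/>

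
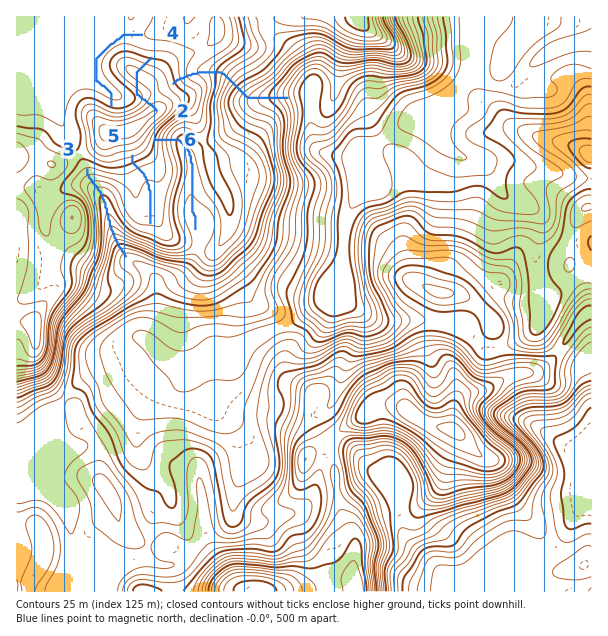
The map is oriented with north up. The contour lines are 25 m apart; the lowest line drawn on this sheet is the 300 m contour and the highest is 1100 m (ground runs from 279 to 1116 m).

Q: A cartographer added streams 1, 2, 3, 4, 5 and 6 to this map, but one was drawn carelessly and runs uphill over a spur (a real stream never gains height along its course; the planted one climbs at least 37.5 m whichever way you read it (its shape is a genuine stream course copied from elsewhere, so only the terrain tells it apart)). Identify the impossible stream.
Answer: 2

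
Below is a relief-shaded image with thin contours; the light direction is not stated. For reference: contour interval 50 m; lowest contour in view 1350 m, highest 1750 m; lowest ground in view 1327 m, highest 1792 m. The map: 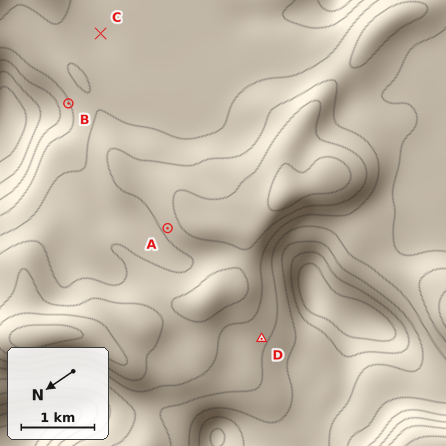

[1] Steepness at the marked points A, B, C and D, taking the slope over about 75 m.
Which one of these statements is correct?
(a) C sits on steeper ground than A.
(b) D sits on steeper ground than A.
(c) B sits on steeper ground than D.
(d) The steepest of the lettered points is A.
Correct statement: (c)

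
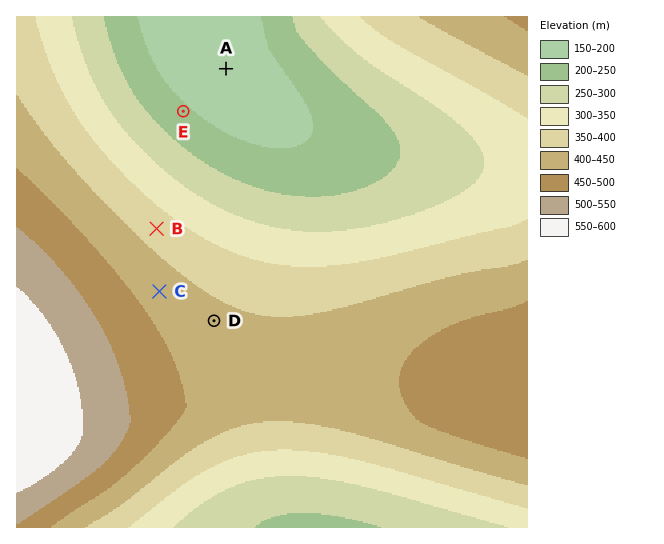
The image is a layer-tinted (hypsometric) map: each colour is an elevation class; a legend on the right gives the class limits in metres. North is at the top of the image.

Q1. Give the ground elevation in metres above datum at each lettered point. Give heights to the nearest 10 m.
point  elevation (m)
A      170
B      380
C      430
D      410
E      210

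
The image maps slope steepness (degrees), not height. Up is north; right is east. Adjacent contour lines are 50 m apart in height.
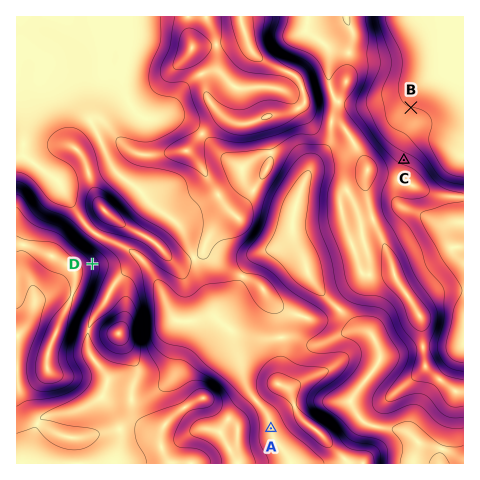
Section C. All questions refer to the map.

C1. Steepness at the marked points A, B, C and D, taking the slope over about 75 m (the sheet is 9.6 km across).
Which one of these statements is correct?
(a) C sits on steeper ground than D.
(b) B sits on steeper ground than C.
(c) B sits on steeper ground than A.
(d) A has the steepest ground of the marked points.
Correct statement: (c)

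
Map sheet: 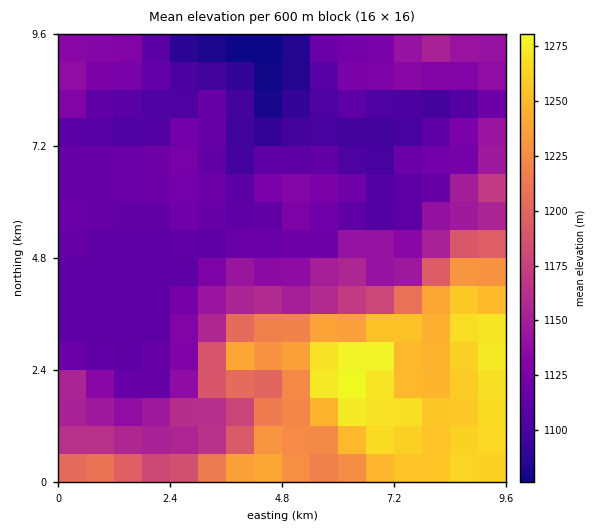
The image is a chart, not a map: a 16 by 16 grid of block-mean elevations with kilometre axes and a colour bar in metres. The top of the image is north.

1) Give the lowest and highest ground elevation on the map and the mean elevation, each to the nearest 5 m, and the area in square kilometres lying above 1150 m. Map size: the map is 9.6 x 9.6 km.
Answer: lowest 1075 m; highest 1285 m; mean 1155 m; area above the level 35.4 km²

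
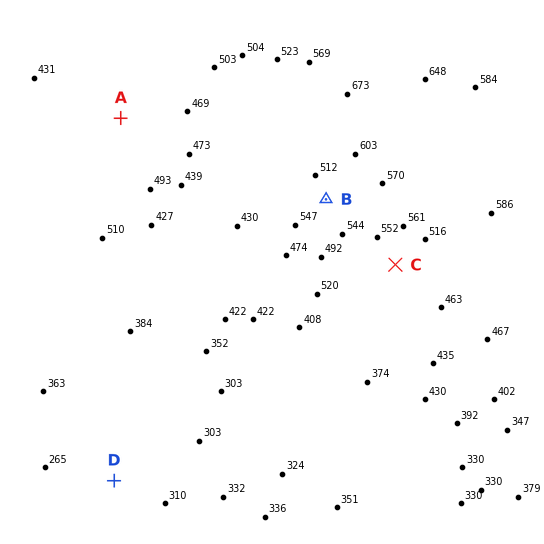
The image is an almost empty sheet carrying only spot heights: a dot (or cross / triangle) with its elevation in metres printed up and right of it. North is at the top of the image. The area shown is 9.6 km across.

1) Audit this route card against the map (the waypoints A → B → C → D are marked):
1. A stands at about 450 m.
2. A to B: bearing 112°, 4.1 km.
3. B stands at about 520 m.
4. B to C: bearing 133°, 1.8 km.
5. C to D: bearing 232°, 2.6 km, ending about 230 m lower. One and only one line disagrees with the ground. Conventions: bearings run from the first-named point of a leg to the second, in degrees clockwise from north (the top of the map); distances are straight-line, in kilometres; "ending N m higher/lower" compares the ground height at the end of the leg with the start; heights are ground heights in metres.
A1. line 5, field distance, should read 6.7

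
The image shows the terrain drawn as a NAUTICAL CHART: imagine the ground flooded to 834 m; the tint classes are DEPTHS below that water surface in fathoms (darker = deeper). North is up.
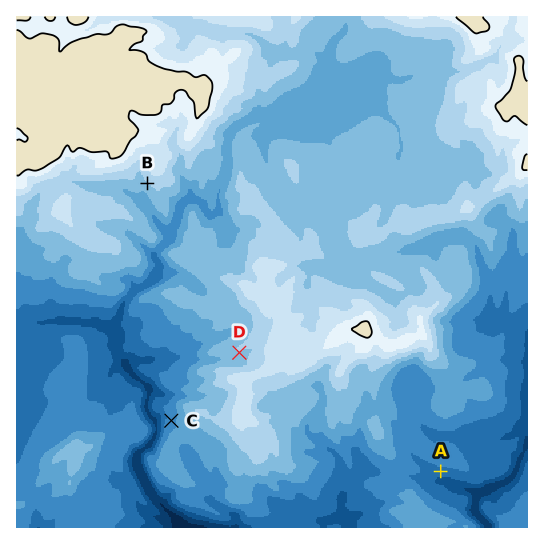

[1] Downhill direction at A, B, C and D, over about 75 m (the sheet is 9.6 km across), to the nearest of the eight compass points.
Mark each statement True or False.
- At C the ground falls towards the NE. False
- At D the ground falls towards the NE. False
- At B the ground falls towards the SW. True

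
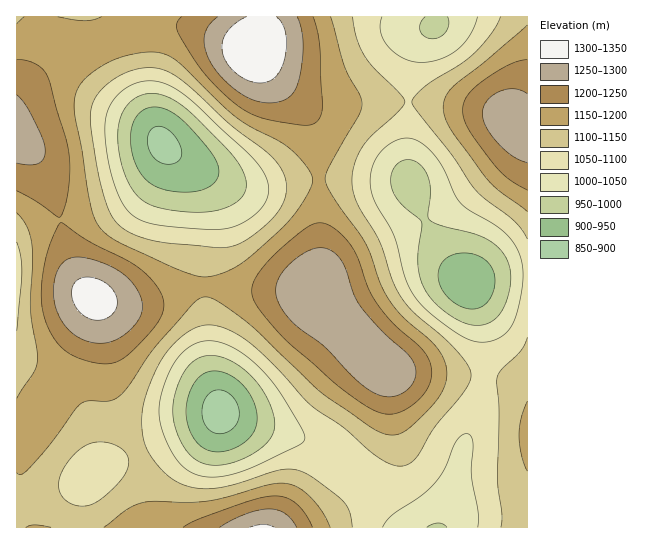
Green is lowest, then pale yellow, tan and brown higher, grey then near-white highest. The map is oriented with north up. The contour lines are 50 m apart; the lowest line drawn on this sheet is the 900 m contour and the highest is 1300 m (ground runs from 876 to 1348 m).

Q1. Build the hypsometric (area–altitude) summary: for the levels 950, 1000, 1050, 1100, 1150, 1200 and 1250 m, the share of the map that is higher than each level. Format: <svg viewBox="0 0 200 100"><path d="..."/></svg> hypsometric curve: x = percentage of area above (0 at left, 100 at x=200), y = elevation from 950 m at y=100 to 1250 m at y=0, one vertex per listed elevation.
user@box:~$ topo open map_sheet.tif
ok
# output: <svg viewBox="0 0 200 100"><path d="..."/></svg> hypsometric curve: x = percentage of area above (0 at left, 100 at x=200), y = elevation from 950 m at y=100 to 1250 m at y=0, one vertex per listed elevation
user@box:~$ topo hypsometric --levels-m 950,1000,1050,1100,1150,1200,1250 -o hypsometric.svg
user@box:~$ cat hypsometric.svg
<svg viewBox="0 0 200 100"><path d="M191 100l-13-17-21-16-35-17-40-17-39-16-22-17"/></svg>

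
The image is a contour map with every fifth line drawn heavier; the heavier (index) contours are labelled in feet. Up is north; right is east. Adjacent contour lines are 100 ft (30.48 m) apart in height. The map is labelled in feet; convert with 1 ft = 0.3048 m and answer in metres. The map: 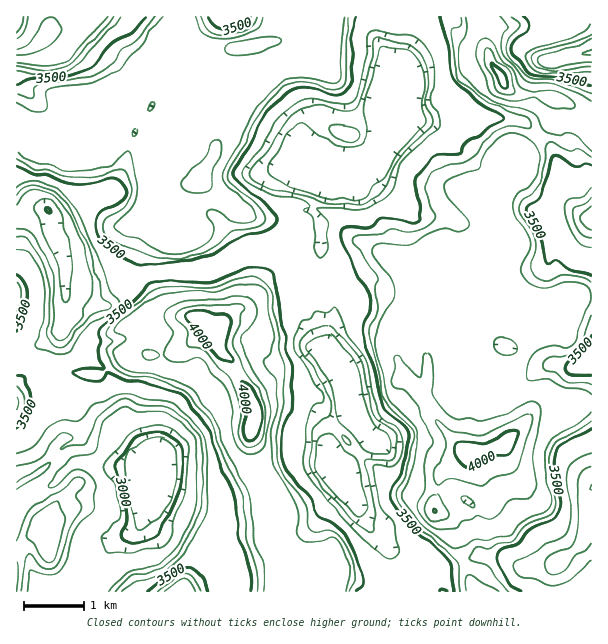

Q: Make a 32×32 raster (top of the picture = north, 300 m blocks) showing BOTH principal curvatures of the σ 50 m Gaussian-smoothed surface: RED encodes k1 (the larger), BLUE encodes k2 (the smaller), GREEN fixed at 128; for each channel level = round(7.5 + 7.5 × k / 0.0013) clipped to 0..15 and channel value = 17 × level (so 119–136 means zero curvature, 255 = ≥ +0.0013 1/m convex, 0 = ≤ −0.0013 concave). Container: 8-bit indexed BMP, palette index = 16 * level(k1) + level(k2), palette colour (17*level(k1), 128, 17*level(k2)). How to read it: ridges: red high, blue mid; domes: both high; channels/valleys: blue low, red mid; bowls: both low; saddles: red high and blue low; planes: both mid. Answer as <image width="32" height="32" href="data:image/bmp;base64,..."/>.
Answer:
<image width="32" height="32" href="data:image/bmp;base64,Qk02CAAAAAAAADYEAAAoAAAAIAAAACAAAAABAAgAAAAAAAAEAAATCwAAEwsAAAABAAAAAAAAAIAAABGAAAAigAAAM4AAAESAAABVgAAAZoAAAHeAAACIgAAAmYAAAKqAAAC7gAAAzIAAAN2AAADugAAA/4AAAACAEQARgBEAIoARADOAEQBEgBEAVYARAGaAEQB3gBEAiIARAJmAEQCqgBEAu4ARAMyAEQDdgBEA7oARAP+AEQAAgCIAEYAiACKAIgAzgCIARIAiAFWAIgBmgCIAd4AiAIiAIgCZgCIAqoAiALuAIgDMgCIA3YAiAO6AIgD/gCIAAIAzABGAMwAigDMAM4AzAESAMwBVgDMAZoAzAHeAMwCIgDMAmYAzAKqAMwC7gDMAzIAzAN2AMwDugDMA/4AzAACARAARgEQAIoBEADOARABEgEQAVYBEAGaARAB3gEQAiIBEAJmARACqgEQAu4BEAMyARADdgEQA7oBEAP+ARAAAgFUAEYBVACKAVQAzgFUARIBVAFWAVQBmgFUAd4BVAIiAVQCZgFUAqoBVALuAVQDMgFUA3YBVAO6AVQD/gFUAAIBmABGAZgAigGYAM4BmAESAZgBVgGYAZoBmAHeAZgCIgGYAmYBmAKqAZgC7gGYAzIBmAN2AZgDugGYA/4BmAACAdwARgHcAIoB3ADOAdwBEgHcAVYB3AGaAdwB3gHcAiIB3AJmAdwCqgHcAu4B3AMyAdwDdgHcA7oB3AP+AdwAAgIgAEYCIACKAiAAzgIgARICIAFWAiABmgIgAd4CIAIiAiACZgIgAqoCIALuAiADMgIgA3YCIAO6AiAD/gIgAAICZABGAmQAigJkAM4CZAESAmQBVgJkAZoCZAHeAmQCIgJkAmYCZAKqAmQC7gJkAzICZAN2AmQDugJkA/4CZAACAqgARgKoAIoCqADOAqgBEgKoAVYCqAGaAqgB3gKoAiICqAJmAqgCqgKoAu4CqAMyAqgDdgKoA7oCqAP+AqgAAgLsAEYC7ACKAuwAzgLsARIC7AFWAuwBmgLsAd4C7AIiAuwCZgLsAqoC7ALuAuwDMgLsA3YC7AO6AuwD/gLsAAIDMABGAzAAigMwAM4DMAESAzABVgMwAZoDMAHeAzACIgMwAmYDMAKqAzAC7gMwAzIDMAN2AzADugMwA/4DMAACA3QARgN0AIoDdADOA3QBEgN0AVYDdAGaA3QB3gN0AiIDdAJmA3QCqgN0Au4DdAMyA3QDdgN0A7oDdAP+A3QAAgO4AEYDuACKA7gAzgO4ARIDuAFWA7gBmgO4Ad4DuAIiA7gCZgO4AqoDuALuA7gDMgO4A3YDuAO6A7gD/gO4AAID/ABGA/wAigP8AM4D/AESA/wBVgP8AZoD/AHeA/wCIgP8AmYD/AKqA/wC7gP8AzID/AN2A/wDugP8A/4D/AKODlYaGkti0xvqSd3Slp4eHqNaUh4eHlaLntnSWlabYsNfEhoaGknKk04WHc7aXh4eo1oOml4dzw5Slg4NkdMfTyNZzh6WVpnLml4eDyJeWpumzpnKmg6LXgrOTppaUg7Wo13KGpYGEpqLXhoPIh6aDxaWShZOj5qanuOlxg7iCkdi4x6XZknS0k9WGhMiIuJTXgXGmo+f7lJaXhtf4tISVgNW2hdhxd3HE1oSVt7jGxaJyg8T5lNR0hpaGmOiUk6W3gNektXKHcbXWg9eX5oKjc3TF1qO2yJWnhpeWxIRzlpS2k6S1YnZipaSlxcOipZN0o/OAg9emuMmmt4azc5aXl3O2pba1YnODlMfm+IKmpIH3cUCCxJTHlrfpldWCg5KXlqilc6W0k6SUxcT4k5SU1HKQtrXG53R1dJb3lNfYxoWHmLaklMakg+iEtPellLflg5LXx7aVdod3haaWl8qjdnaVpqSjc6TWpnP3o7dz15J0g+ioloaHh4eHlci1x5ant7azxenXt4Vz1+WEtbW1g3J055eHh4eIl4emcYBzhbSixoTWpqeWxqX2cqe2k1B0krToh5eHh5d2dZaV2KKU1FDV1femh3SE19iEpsW0lYLHtciHh4eHh4aXl5iotoPogIKjgPbHxPjn2NfGk5ampZdyx5eHh4eHh4iIh4jIpOhwhaS1gMbHtqWlx9mTh5aGh4Olp4eHh4eIh7e2qNqj2ICFpaeGkoBwcIGltZSHhoaFpZWnh4Z1h4enk2PFxci1gnPGhZaUxLORg4SFhoeWloWmyKeXiJeHh6elg4WVyHOEgdanp7e4yNilc4OFh5WVx9enlreol5eHmOmCp6WTlJHUxem4iIeHh6TY97SXlKW1dKaEcrSFhofXooXGUYJgcveEctWXh4aFtvi2tdf25MLDxnaFlpaXiMRhlbS0spLUkoJSpKeHxsfllIODknF0dYSjtreoqJeIttiCl8iitdjIyKS0l5eF18RxYnR2d3d3hoHolaentpeI2ZJ0lOinmIeYp6SHh3eW2LWnhHZ2g5KUhLLYhnST2JjIoKWkiIeHiIeXdJeHh4eX54SWZJX3+rR2g6LFhoS1yKK1pre3pZeHh4eXhZeHh5i3pJWFgoCgk3d3cdWHdXCQkaaWp4K1yKeXiJiFl4eHh4fXk4STpueCd4ei2HSh1/fl6PjG5te2trbHl4aGh4d3l4fXxNX6xqSFd3HWw9Xl+NHWxMWAcWC0hYXHp4aHh4aFhoeXl8eUtnJ0gqTWo/eSkEBwkJF1h4LHp4XXh4fG9vjnp4eHyJO0gZTGg8a19GDE9uWytHWGdYHWhLbIuJNRYLOWh4e3o6THp5ekste3+MSXp+k="/>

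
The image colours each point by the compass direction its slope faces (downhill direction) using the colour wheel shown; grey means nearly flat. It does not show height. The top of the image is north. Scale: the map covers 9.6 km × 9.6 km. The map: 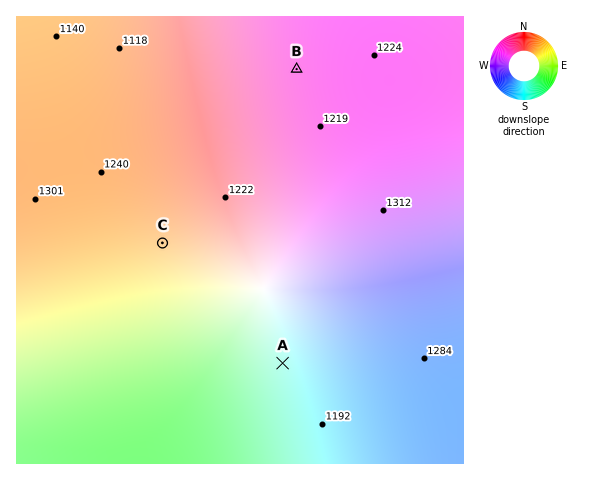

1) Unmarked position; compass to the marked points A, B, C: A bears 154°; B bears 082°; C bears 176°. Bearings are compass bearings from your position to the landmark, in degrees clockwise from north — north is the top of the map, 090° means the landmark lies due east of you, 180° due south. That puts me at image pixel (151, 90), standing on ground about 1145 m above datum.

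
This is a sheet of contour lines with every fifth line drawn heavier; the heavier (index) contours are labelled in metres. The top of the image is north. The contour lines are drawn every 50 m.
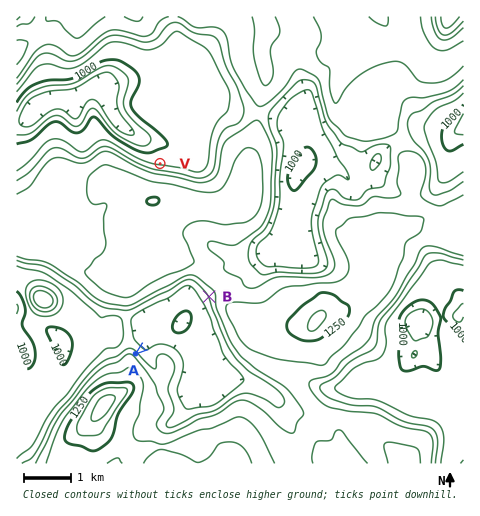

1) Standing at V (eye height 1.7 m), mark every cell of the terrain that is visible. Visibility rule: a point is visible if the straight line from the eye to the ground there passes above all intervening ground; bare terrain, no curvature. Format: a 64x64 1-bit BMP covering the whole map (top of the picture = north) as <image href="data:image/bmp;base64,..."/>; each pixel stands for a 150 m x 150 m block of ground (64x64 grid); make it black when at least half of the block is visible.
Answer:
<image width="64" height="64" href="data:image/bmp;base64,Qk0+AgAAAAAAAD4AAAAoAAAAQAAAAEAAAAABAAEAAAAAAAACAAATCwAAEwsAAAIAAAAAAAAA////AAAAAAAAAAAAAAAAAAAAAAAAAAAAAAAAAAAAAAAAAAAAAAAAAAAAAAAAAAAAAAAAAAAAAAAAAAAAAAAAAAAAAAAAAAAAAAAAAAAAAAAAAAAAAAAAAAAAAAAAAAAAAAAAAAAAAAAAAAAAAAAAAAAAAAAAAAAAAAAAAAAAAAAAAAAAAAAAAAAAAAAAAAAAAAAAAAAAAAAAAAAAAAAAAAAAAAAAAAAAAAAAAAAAAAAAAAAAAAAAAAAAAAAAAAAAAAAAAAAAAAAAAAAAAAAAAAAAAAAAAAAAAAAAAAAAAAAAAAAAAAAAAAAAAAAAAAAAAAAAAAAAAAAAAAAAAAAAAAAAAAAAAAAAAAAAAAAAAAAAAAAAAAAAAAAAAAAAAAAAAAAAAAAAAAAAAAAAAAAAAAAAAAAAAAAAAAAAAAAAAAAAAAAAAAAAAAAAADwAAAAAAAA/PAAAAAAAAP88AAAAAAAD//wAAAAAAAPD/gAAAAAABwP+AAAAAAAGD/wAAAAAAAw//AAAAAAAHH/8AAAAAAAd//xAAAAAAB///+AAAAAAHDz/4AAAAAAcCP/wAAAAgDgA/+AAAAD/+Aj/4AAAAP/wHP/AAAAA//g8/4AAAAD///7/AAAAAH////8AAAAAfv///wAAAAA8f///AAAAABg///8AAAAAAB///gAAAAAABh/+AAAAAA=="/>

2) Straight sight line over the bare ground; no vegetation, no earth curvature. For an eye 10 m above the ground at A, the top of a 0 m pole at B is visible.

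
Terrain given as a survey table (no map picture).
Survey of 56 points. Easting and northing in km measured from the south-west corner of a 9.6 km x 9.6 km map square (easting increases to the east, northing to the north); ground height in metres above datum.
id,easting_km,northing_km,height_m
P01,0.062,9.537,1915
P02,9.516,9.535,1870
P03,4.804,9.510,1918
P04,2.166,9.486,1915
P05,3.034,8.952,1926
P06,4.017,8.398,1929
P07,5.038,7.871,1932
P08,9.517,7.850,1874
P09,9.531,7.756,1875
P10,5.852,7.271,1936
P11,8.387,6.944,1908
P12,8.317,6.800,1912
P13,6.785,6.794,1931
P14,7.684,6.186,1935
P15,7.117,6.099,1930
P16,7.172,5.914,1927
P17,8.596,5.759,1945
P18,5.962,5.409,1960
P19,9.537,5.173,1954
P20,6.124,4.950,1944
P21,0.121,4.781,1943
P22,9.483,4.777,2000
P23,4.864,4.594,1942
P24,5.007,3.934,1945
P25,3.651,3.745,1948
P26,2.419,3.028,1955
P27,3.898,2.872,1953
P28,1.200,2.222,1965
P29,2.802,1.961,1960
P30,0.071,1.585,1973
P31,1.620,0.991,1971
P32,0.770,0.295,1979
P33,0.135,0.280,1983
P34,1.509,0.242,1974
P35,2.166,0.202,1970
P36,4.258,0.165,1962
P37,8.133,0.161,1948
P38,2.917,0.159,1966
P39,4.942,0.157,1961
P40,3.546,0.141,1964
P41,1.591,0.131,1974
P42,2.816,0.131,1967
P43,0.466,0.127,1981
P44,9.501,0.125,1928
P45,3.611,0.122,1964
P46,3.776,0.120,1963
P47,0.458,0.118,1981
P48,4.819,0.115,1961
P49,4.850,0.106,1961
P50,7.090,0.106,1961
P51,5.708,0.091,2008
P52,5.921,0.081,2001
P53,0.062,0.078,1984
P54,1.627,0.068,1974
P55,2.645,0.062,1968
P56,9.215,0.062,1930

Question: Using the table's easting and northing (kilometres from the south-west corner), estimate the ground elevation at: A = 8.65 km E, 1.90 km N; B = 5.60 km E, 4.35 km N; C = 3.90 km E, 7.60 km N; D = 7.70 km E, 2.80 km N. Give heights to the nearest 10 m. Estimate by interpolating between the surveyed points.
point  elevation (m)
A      1970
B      1940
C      1940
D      1970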